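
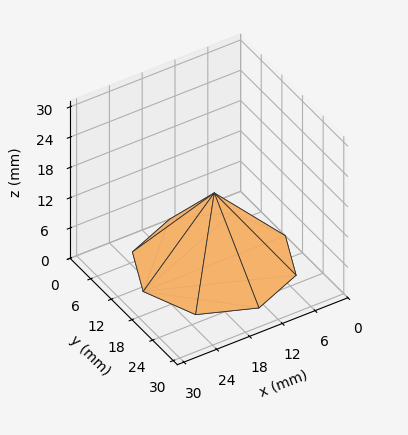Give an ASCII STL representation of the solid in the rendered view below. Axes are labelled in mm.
Reading the render: the shape is a regular 8-sided pyramid, base circumscribed radius ≈ 13 mm, apex at z ≈ 14 mm (dimensions read to the nearest mm from the axis ticks). For the STL, each face is triangulated and given an outward normal.

solid part
  facet normal 0.0000 0.0000 -1.0000
    outer loop
      vertex 13.00 26.00 0.00
      vertex 22.19 22.19 0.00
      vertex 26.00 13.00 0.00
    endloop
  endfacet
  facet normal 0.0000 0.0000 -1.0000
    outer loop
      vertex 3.81 22.19 0.00
      vertex 13.00 26.00 0.00
      vertex 26.00 13.00 0.00
    endloop
  endfacet
  facet normal 0.0000 0.0000 -1.0000
    outer loop
      vertex 0.00 13.00 0.00
      vertex 3.81 22.19 0.00
      vertex 26.00 13.00 0.00
    endloop
  endfacet
  facet normal 0.0000 0.0000 -1.0000
    outer loop
      vertex 3.81 3.81 0.00
      vertex 0.00 13.00 0.00
      vertex 26.00 13.00 0.00
    endloop
  endfacet
  facet normal 0.0000 0.0000 -1.0000
    outer loop
      vertex 13.00 0.00 0.00
      vertex 3.81 3.81 0.00
      vertex 26.00 13.00 0.00
    endloop
  endfacet
  facet normal 0.0000 0.0000 -1.0000
    outer loop
      vertex 22.19 3.81 0.00
      vertex 13.00 0.00 0.00
      vertex 26.00 13.00 0.00
    endloop
  endfacet
  facet normal 0.7012 0.2907 0.6511
    outer loop
      vertex 26.00 13.00 0.00
      vertex 22.19 22.19 0.00
      vertex 13.00 13.00 14.00
    endloop
  endfacet
  facet normal 0.2907 0.7012 0.6511
    outer loop
      vertex 22.19 22.19 0.00
      vertex 13.00 26.00 0.00
      vertex 13.00 13.00 14.00
    endloop
  endfacet
  facet normal -0.2907 0.7012 0.6511
    outer loop
      vertex 13.00 26.00 0.00
      vertex 3.81 22.19 0.00
      vertex 13.00 13.00 14.00
    endloop
  endfacet
  facet normal -0.7012 0.2907 0.6511
    outer loop
      vertex 3.81 22.19 0.00
      vertex 0.00 13.00 0.00
      vertex 13.00 13.00 14.00
    endloop
  endfacet
  facet normal -0.7012 -0.2907 0.6511
    outer loop
      vertex 0.00 13.00 0.00
      vertex 3.81 3.81 0.00
      vertex 13.00 13.00 14.00
    endloop
  endfacet
  facet normal -0.2907 -0.7012 0.6511
    outer loop
      vertex 3.81 3.81 0.00
      vertex 13.00 0.00 0.00
      vertex 13.00 13.00 14.00
    endloop
  endfacet
  facet normal 0.2907 -0.7012 0.6511
    outer loop
      vertex 13.00 0.00 0.00
      vertex 22.19 3.81 0.00
      vertex 13.00 13.00 14.00
    endloop
  endfacet
  facet normal 0.7012 -0.2907 0.6511
    outer loop
      vertex 22.19 3.81 0.00
      vertex 26.00 13.00 0.00
      vertex 13.00 13.00 14.00
    endloop
  endfacet
endsolid part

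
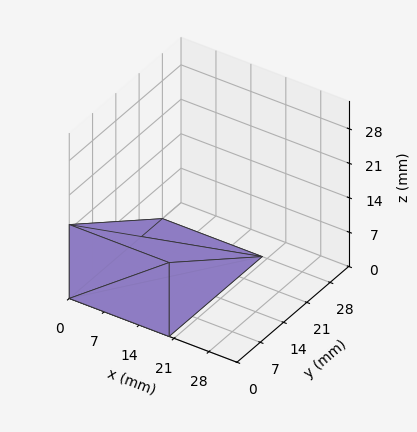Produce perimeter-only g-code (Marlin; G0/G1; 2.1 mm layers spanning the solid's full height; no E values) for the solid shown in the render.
Reading the render: the shape is a wedge (ramp): 20 × 28 mm base, rising to 15 mm along the y=0 edge and sloping linearly to z=0 at y=28 (dimensions read to the nearest mm from the axis ticks). For the g-code, the solid's height is divided into equal slices at the stated Δz and each level perimeter traced with G1 moves after a G0 lift.

; perimeter-only toolpath
G21 ; units = mm
G90 ; absolute positioning
G28 ; home
; layer 1
G0 Z2.1
G0 X0.0 Y0.0
G1 X20.0 Y0.0
G1 X20.0 Y24.0
G1 X0.0 Y24.0
G1 X0.0 Y0.0
; layer 2
G0 Z4.3
G0 X0.0 Y0.0
G1 X20.0 Y0.0
G1 X20.0 Y20.0
G1 X0.0 Y20.0
G1 X0.0 Y0.0
; layer 3
G0 Z6.4
G0 X0.0 Y0.0
G1 X20.0 Y0.0
G1 X20.0 Y16.0
G1 X0.0 Y16.0
G1 X0.0 Y0.0
; layer 4
G0 Z8.6
G0 X0.0 Y0.0
G1 X20.0 Y0.0
G1 X20.0 Y12.0
G1 X0.0 Y12.0
G1 X0.0 Y0.0
; layer 5
G0 Z10.7
G0 X0.0 Y0.0
G1 X20.0 Y0.0
G1 X20.0 Y8.0
G1 X0.0 Y8.0
G1 X0.0 Y0.0
; layer 6
G0 Z12.9
G0 X0.0 Y0.0
G1 X20.0 Y0.0
G1 X20.0 Y4.0
G1 X0.0 Y4.0
G1 X0.0 Y0.0
M2 ; end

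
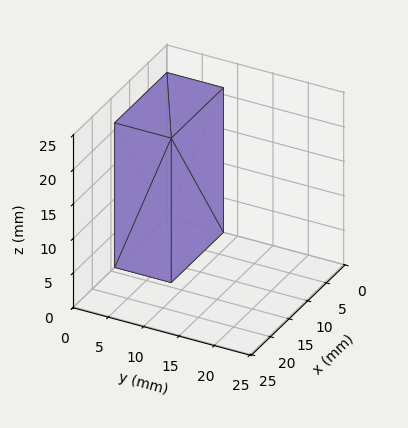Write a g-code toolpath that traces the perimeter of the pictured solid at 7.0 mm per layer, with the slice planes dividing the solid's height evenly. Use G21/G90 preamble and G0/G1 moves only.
Reading the render: the shape is a rectangular box, roughly 14 × 8 mm footprint and 21 mm tall (dimensions read to the nearest mm from the axis ticks). For the g-code, the solid's height is divided into equal slices at the stated Δz and each level perimeter traced with G1 moves after a G0 lift.

; perimeter-only toolpath
G21 ; units = mm
G90 ; absolute positioning
G28 ; home
; layer 1
G0 Z7.0
G0 X0.0 Y0.0
G1 X14.0 Y0.0
G1 X14.0 Y8.0
G1 X0.0 Y8.0
G1 X0.0 Y0.0
; layer 2
G0 Z14.0
G0 X0.0 Y0.0
G1 X14.0 Y0.0
G1 X14.0 Y8.0
G1 X0.0 Y8.0
G1 X0.0 Y0.0
; layer 3
G0 Z21.0
G0 X0.0 Y0.0
G1 X14.0 Y0.0
G1 X14.0 Y8.0
G1 X0.0 Y8.0
G1 X0.0 Y0.0
M2 ; end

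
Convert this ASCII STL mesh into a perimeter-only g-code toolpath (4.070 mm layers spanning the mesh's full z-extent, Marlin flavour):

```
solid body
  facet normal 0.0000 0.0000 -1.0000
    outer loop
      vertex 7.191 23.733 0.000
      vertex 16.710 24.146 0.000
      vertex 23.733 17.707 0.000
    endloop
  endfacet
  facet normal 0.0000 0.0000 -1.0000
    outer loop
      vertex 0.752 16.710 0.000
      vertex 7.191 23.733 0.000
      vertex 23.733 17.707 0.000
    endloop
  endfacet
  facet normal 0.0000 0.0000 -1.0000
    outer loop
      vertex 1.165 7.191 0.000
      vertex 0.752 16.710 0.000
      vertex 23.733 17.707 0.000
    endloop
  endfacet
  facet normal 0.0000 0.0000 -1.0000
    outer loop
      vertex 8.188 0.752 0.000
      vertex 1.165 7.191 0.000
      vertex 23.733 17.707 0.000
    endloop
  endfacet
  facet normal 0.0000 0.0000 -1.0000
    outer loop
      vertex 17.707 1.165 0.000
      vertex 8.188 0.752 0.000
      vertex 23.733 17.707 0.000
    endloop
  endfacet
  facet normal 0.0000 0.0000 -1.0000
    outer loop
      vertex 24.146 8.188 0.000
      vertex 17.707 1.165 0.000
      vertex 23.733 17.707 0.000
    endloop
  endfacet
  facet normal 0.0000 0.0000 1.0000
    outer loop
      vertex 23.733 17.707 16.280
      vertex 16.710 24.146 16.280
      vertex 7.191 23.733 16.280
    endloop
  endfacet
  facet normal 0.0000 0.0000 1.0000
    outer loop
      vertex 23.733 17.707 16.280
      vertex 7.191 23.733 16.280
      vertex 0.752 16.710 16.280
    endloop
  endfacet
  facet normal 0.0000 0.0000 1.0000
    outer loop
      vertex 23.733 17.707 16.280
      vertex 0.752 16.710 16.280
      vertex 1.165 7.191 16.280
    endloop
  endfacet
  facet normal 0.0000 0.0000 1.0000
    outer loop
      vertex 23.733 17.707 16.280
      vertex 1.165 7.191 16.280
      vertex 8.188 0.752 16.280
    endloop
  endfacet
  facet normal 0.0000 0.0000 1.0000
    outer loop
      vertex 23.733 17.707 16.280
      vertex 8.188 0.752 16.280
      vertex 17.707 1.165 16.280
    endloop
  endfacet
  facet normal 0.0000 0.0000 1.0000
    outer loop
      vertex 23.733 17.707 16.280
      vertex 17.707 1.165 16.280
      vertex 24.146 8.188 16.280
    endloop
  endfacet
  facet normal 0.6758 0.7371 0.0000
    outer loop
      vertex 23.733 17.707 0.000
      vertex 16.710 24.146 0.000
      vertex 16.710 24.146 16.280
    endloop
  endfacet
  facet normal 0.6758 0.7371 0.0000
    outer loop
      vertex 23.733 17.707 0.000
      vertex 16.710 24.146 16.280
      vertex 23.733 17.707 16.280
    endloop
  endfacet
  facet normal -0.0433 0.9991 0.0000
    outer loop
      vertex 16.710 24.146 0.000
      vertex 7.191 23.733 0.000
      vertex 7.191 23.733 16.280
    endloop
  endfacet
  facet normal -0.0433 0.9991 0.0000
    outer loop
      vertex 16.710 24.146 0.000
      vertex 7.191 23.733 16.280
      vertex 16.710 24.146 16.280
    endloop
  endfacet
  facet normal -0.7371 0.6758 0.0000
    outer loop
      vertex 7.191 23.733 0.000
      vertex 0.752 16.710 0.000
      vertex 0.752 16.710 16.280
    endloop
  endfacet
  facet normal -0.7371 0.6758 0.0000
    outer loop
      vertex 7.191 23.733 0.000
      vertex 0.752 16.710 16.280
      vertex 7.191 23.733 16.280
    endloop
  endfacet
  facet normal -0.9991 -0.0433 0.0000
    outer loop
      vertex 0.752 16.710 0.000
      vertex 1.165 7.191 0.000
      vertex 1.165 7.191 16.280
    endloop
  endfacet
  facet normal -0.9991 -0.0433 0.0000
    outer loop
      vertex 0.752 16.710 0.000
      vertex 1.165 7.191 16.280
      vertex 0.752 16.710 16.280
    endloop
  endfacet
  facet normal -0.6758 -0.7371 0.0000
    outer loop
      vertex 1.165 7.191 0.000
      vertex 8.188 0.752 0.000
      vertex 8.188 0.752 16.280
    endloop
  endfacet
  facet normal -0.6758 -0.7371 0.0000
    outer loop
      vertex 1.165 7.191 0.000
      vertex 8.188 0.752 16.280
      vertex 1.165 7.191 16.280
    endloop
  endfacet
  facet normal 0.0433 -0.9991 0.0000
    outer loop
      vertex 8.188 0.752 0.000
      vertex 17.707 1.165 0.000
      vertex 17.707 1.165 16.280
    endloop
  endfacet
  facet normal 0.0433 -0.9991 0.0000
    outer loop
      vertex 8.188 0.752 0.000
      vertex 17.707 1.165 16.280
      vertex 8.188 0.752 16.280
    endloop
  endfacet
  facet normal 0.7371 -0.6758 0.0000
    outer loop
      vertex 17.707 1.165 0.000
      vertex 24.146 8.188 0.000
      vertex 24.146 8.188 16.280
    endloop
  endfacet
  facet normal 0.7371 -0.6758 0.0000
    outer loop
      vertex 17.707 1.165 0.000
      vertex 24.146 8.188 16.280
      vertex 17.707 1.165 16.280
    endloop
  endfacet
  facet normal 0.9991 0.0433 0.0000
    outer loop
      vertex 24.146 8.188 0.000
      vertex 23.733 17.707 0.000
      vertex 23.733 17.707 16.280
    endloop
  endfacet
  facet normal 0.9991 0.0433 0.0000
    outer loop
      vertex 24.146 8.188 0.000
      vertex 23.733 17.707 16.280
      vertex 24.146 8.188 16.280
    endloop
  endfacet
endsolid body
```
; perimeter-only toolpath
G21 ; units = mm
G90 ; absolute positioning
G28 ; home
; layer 1
G0 Z4.070
G0 X23.733 Y17.707
G1 X16.710 Y24.146
G1 X7.191 Y23.733
G1 X0.752 Y16.710
G1 X1.165 Y7.191
G1 X8.188 Y0.752
G1 X17.707 Y1.165
G1 X24.146 Y8.188
G1 X23.733 Y17.707
; layer 2
G0 Z8.140
G0 X23.733 Y17.707
G1 X16.710 Y24.146
G1 X7.191 Y23.733
G1 X0.752 Y16.710
G1 X1.165 Y7.191
G1 X8.188 Y0.752
G1 X17.707 Y1.165
G1 X24.146 Y8.188
G1 X23.733 Y17.707
; layer 3
G0 Z12.210
G0 X23.733 Y17.707
G1 X16.710 Y24.146
G1 X7.191 Y23.733
G1 X0.752 Y16.710
G1 X1.165 Y7.191
G1 X8.188 Y0.752
G1 X17.707 Y1.165
G1 X24.146 Y8.188
G1 X23.733 Y17.707
; layer 4
G0 Z16.280
G0 X23.733 Y17.707
G1 X16.710 Y24.146
G1 X7.191 Y23.733
G1 X0.752 Y16.710
G1 X1.165 Y7.191
G1 X8.188 Y0.752
G1 X17.707 Y1.165
G1 X24.146 Y8.188
G1 X23.733 Y17.707
M2 ; end

The solid is a regular 8-sided prism (a cylinder approximated with 8 flat sides), circumscribed radius ≈ 12.4 mm, height ≈ 16.3 mm. Slicing at Δz = 4.070 mm — 4 equal slices spanning the solid's height, so layer i sits at z = i·h/4 — gives 4 non-empty perimeters. Each is a 8-segment closed polygon; G0 lifts to the layer z and rapids to the start vertex, then G1 traces the edges.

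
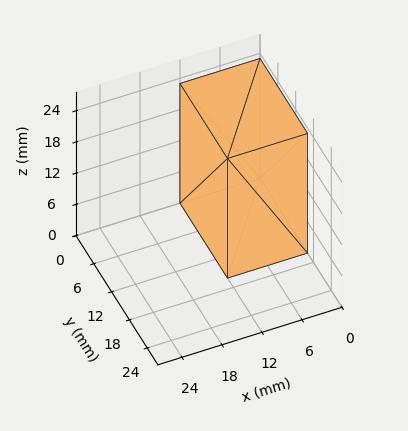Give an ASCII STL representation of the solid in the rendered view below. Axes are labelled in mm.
Reading the render: the shape is a rectangular box, roughly 12 × 16 mm footprint and 23 mm tall (dimensions read to the nearest mm from the axis ticks). For the STL, each face is triangulated and given an outward normal.

solid part
  facet normal 0.0000 0.0000 -1.0000
    outer loop
      vertex 12.000 16.000 0.000
      vertex 12.000 0.000 0.000
      vertex 0.000 0.000 0.000
    endloop
  endfacet
  facet normal 0.0000 0.0000 -1.0000
    outer loop
      vertex 0.000 16.000 0.000
      vertex 12.000 16.000 0.000
      vertex 0.000 0.000 0.000
    endloop
  endfacet
  facet normal 0.0000 0.0000 1.0000
    outer loop
      vertex 0.000 0.000 23.000
      vertex 12.000 0.000 23.000
      vertex 12.000 16.000 23.000
    endloop
  endfacet
  facet normal 0.0000 0.0000 1.0000
    outer loop
      vertex 0.000 0.000 23.000
      vertex 12.000 16.000 23.000
      vertex 0.000 16.000 23.000
    endloop
  endfacet
  facet normal 0.0000 -1.0000 0.0000
    outer loop
      vertex 0.000 0.000 0.000
      vertex 12.000 0.000 0.000
      vertex 12.000 0.000 23.000
    endloop
  endfacet
  facet normal 0.0000 -1.0000 0.0000
    outer loop
      vertex 0.000 0.000 0.000
      vertex 12.000 0.000 23.000
      vertex 0.000 0.000 23.000
    endloop
  endfacet
  facet normal 0.0000 1.0000 0.0000
    outer loop
      vertex 12.000 16.000 23.000
      vertex 12.000 16.000 0.000
      vertex 0.000 16.000 0.000
    endloop
  endfacet
  facet normal 0.0000 1.0000 0.0000
    outer loop
      vertex 0.000 16.000 23.000
      vertex 12.000 16.000 23.000
      vertex 0.000 16.000 0.000
    endloop
  endfacet
  facet normal -1.0000 0.0000 0.0000
    outer loop
      vertex 0.000 16.000 23.000
      vertex 0.000 16.000 0.000
      vertex 0.000 0.000 0.000
    endloop
  endfacet
  facet normal -1.0000 0.0000 0.0000
    outer loop
      vertex 0.000 0.000 23.000
      vertex 0.000 16.000 23.000
      vertex 0.000 0.000 0.000
    endloop
  endfacet
  facet normal 1.0000 0.0000 0.0000
    outer loop
      vertex 12.000 0.000 0.000
      vertex 12.000 16.000 0.000
      vertex 12.000 16.000 23.000
    endloop
  endfacet
  facet normal 1.0000 0.0000 0.0000
    outer loop
      vertex 12.000 0.000 0.000
      vertex 12.000 16.000 23.000
      vertex 12.000 0.000 23.000
    endloop
  endfacet
endsolid part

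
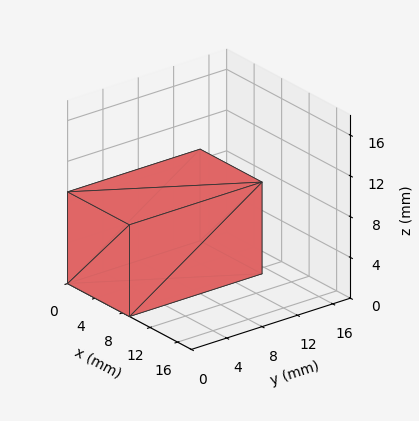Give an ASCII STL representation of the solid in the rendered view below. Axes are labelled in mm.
Reading the render: the shape is a rectangular box, roughly 9 × 15 mm footprint and 9 mm tall (dimensions read to the nearest mm from the axis ticks). For the STL, each face is triangulated and given an outward normal.

solid part
  facet normal 0.0000 0.0000 -1.0000
    outer loop
      vertex 9.00 15.00 0.00
      vertex 9.00 0.00 0.00
      vertex 0.00 0.00 0.00
    endloop
  endfacet
  facet normal 0.0000 0.0000 -1.0000
    outer loop
      vertex 0.00 15.00 0.00
      vertex 9.00 15.00 0.00
      vertex 0.00 0.00 0.00
    endloop
  endfacet
  facet normal 0.0000 0.0000 1.0000
    outer loop
      vertex 0.00 0.00 9.00
      vertex 9.00 0.00 9.00
      vertex 9.00 15.00 9.00
    endloop
  endfacet
  facet normal 0.0000 0.0000 1.0000
    outer loop
      vertex 0.00 0.00 9.00
      vertex 9.00 15.00 9.00
      vertex 0.00 15.00 9.00
    endloop
  endfacet
  facet normal 0.0000 -1.0000 0.0000
    outer loop
      vertex 0.00 0.00 0.00
      vertex 9.00 0.00 0.00
      vertex 9.00 0.00 9.00
    endloop
  endfacet
  facet normal 0.0000 -1.0000 0.0000
    outer loop
      vertex 0.00 0.00 0.00
      vertex 9.00 0.00 9.00
      vertex 0.00 0.00 9.00
    endloop
  endfacet
  facet normal 0.0000 1.0000 0.0000
    outer loop
      vertex 9.00 15.00 9.00
      vertex 9.00 15.00 0.00
      vertex 0.00 15.00 0.00
    endloop
  endfacet
  facet normal 0.0000 1.0000 0.0000
    outer loop
      vertex 0.00 15.00 9.00
      vertex 9.00 15.00 9.00
      vertex 0.00 15.00 0.00
    endloop
  endfacet
  facet normal -1.0000 0.0000 0.0000
    outer loop
      vertex 0.00 15.00 9.00
      vertex 0.00 15.00 0.00
      vertex 0.00 0.00 0.00
    endloop
  endfacet
  facet normal -1.0000 0.0000 0.0000
    outer loop
      vertex 0.00 0.00 9.00
      vertex 0.00 15.00 9.00
      vertex 0.00 0.00 0.00
    endloop
  endfacet
  facet normal 1.0000 0.0000 0.0000
    outer loop
      vertex 9.00 0.00 0.00
      vertex 9.00 15.00 0.00
      vertex 9.00 15.00 9.00
    endloop
  endfacet
  facet normal 1.0000 0.0000 0.0000
    outer loop
      vertex 9.00 0.00 0.00
      vertex 9.00 15.00 9.00
      vertex 9.00 0.00 9.00
    endloop
  endfacet
endsolid part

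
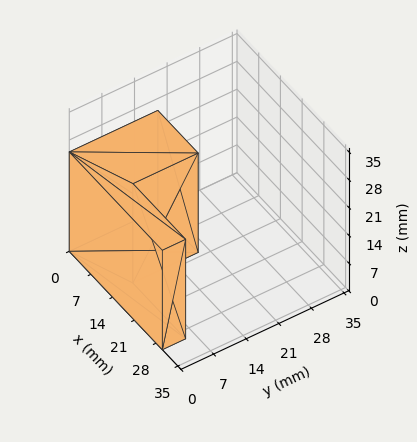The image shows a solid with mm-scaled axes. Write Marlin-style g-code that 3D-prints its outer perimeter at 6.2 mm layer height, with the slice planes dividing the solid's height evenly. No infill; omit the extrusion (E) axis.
Reading the render: the shape is an L-shaped prism: outer 30 × 19 mm, arm thicknesses ≈ 5 mm (horizontal) and 13 mm (vertical), extruded 25 mm in z (dimensions read to the nearest mm from the axis ticks). For the g-code, the solid's height is divided into equal slices at the stated Δz and each level perimeter traced with G1 moves after a G0 lift.

; perimeter-only toolpath
G21 ; units = mm
G90 ; absolute positioning
G28 ; home
; layer 1
G0 Z6.2
G0 X0.0 Y0.0
G1 X30.0 Y0.0
G1 X30.0 Y5.0
G1 X13.0 Y5.0
G1 X13.0 Y19.0
G1 X0.0 Y19.0
G1 X0.0 Y0.0
; layer 2
G0 Z12.5
G0 X0.0 Y0.0
G1 X30.0 Y0.0
G1 X30.0 Y5.0
G1 X13.0 Y5.0
G1 X13.0 Y19.0
G1 X0.0 Y19.0
G1 X0.0 Y0.0
; layer 3
G0 Z18.8
G0 X0.0 Y0.0
G1 X30.0 Y0.0
G1 X30.0 Y5.0
G1 X13.0 Y5.0
G1 X13.0 Y19.0
G1 X0.0 Y19.0
G1 X0.0 Y0.0
; layer 4
G0 Z25.0
G0 X0.0 Y0.0
G1 X30.0 Y0.0
G1 X30.0 Y5.0
G1 X13.0 Y5.0
G1 X13.0 Y19.0
G1 X0.0 Y19.0
G1 X0.0 Y0.0
M2 ; end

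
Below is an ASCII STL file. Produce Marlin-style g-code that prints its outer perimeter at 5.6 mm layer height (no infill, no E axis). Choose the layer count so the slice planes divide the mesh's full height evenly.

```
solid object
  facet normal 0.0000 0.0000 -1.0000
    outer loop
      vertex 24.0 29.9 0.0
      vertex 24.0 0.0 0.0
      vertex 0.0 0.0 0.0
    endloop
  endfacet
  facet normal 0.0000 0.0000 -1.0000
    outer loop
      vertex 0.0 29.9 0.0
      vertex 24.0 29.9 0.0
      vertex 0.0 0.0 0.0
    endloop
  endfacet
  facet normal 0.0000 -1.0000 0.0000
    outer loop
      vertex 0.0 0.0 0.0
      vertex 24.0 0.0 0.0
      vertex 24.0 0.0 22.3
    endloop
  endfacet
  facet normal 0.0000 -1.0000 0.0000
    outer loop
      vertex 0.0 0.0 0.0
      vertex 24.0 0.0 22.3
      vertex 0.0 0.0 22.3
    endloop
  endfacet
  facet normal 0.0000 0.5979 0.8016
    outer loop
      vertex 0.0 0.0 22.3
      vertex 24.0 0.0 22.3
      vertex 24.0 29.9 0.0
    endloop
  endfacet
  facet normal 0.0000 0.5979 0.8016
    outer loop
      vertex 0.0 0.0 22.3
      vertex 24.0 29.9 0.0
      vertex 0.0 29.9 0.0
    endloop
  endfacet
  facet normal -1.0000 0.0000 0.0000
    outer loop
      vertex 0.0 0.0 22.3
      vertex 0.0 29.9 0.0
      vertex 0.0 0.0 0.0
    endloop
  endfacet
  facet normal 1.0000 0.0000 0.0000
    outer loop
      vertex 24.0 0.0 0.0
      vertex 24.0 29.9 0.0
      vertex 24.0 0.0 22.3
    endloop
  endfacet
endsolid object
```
; perimeter-only toolpath
G21 ; units = mm
G90 ; absolute positioning
G28 ; home
; layer 1
G0 Z5.6
G0 X0.0 Y0.0
G1 X24.0 Y0.0
G1 X24.0 Y22.4
G1 X0.0 Y22.4
G1 X0.0 Y0.0
; layer 2
G0 Z11.2
G0 X0.0 Y0.0
G1 X24.0 Y0.0
G1 X24.0 Y14.9
G1 X0.0 Y14.9
G1 X0.0 Y0.0
; layer 3
G0 Z16.7
G0 X0.0 Y0.0
G1 X24.0 Y0.0
G1 X24.0 Y7.5
G1 X0.0 Y7.5
G1 X0.0 Y0.0
M2 ; end

The solid is a wedge (ramp): 24 × 29.9 mm base, rising to 22.3 mm along the y=0 edge and sloping linearly to z=0 at y=29.9. Slicing at Δz = 5.6 mm — 4 equal slices spanning the solid's height, so layer i sits at z = i·h/4 — gives 3 non-empty perimeters. Each is a 4-segment closed polygon; G0 lifts to the layer z and rapids to the start vertex, then G1 traces the edges. The cross-section shrinks linearly with z (the slice at the apex is degenerate and omitted).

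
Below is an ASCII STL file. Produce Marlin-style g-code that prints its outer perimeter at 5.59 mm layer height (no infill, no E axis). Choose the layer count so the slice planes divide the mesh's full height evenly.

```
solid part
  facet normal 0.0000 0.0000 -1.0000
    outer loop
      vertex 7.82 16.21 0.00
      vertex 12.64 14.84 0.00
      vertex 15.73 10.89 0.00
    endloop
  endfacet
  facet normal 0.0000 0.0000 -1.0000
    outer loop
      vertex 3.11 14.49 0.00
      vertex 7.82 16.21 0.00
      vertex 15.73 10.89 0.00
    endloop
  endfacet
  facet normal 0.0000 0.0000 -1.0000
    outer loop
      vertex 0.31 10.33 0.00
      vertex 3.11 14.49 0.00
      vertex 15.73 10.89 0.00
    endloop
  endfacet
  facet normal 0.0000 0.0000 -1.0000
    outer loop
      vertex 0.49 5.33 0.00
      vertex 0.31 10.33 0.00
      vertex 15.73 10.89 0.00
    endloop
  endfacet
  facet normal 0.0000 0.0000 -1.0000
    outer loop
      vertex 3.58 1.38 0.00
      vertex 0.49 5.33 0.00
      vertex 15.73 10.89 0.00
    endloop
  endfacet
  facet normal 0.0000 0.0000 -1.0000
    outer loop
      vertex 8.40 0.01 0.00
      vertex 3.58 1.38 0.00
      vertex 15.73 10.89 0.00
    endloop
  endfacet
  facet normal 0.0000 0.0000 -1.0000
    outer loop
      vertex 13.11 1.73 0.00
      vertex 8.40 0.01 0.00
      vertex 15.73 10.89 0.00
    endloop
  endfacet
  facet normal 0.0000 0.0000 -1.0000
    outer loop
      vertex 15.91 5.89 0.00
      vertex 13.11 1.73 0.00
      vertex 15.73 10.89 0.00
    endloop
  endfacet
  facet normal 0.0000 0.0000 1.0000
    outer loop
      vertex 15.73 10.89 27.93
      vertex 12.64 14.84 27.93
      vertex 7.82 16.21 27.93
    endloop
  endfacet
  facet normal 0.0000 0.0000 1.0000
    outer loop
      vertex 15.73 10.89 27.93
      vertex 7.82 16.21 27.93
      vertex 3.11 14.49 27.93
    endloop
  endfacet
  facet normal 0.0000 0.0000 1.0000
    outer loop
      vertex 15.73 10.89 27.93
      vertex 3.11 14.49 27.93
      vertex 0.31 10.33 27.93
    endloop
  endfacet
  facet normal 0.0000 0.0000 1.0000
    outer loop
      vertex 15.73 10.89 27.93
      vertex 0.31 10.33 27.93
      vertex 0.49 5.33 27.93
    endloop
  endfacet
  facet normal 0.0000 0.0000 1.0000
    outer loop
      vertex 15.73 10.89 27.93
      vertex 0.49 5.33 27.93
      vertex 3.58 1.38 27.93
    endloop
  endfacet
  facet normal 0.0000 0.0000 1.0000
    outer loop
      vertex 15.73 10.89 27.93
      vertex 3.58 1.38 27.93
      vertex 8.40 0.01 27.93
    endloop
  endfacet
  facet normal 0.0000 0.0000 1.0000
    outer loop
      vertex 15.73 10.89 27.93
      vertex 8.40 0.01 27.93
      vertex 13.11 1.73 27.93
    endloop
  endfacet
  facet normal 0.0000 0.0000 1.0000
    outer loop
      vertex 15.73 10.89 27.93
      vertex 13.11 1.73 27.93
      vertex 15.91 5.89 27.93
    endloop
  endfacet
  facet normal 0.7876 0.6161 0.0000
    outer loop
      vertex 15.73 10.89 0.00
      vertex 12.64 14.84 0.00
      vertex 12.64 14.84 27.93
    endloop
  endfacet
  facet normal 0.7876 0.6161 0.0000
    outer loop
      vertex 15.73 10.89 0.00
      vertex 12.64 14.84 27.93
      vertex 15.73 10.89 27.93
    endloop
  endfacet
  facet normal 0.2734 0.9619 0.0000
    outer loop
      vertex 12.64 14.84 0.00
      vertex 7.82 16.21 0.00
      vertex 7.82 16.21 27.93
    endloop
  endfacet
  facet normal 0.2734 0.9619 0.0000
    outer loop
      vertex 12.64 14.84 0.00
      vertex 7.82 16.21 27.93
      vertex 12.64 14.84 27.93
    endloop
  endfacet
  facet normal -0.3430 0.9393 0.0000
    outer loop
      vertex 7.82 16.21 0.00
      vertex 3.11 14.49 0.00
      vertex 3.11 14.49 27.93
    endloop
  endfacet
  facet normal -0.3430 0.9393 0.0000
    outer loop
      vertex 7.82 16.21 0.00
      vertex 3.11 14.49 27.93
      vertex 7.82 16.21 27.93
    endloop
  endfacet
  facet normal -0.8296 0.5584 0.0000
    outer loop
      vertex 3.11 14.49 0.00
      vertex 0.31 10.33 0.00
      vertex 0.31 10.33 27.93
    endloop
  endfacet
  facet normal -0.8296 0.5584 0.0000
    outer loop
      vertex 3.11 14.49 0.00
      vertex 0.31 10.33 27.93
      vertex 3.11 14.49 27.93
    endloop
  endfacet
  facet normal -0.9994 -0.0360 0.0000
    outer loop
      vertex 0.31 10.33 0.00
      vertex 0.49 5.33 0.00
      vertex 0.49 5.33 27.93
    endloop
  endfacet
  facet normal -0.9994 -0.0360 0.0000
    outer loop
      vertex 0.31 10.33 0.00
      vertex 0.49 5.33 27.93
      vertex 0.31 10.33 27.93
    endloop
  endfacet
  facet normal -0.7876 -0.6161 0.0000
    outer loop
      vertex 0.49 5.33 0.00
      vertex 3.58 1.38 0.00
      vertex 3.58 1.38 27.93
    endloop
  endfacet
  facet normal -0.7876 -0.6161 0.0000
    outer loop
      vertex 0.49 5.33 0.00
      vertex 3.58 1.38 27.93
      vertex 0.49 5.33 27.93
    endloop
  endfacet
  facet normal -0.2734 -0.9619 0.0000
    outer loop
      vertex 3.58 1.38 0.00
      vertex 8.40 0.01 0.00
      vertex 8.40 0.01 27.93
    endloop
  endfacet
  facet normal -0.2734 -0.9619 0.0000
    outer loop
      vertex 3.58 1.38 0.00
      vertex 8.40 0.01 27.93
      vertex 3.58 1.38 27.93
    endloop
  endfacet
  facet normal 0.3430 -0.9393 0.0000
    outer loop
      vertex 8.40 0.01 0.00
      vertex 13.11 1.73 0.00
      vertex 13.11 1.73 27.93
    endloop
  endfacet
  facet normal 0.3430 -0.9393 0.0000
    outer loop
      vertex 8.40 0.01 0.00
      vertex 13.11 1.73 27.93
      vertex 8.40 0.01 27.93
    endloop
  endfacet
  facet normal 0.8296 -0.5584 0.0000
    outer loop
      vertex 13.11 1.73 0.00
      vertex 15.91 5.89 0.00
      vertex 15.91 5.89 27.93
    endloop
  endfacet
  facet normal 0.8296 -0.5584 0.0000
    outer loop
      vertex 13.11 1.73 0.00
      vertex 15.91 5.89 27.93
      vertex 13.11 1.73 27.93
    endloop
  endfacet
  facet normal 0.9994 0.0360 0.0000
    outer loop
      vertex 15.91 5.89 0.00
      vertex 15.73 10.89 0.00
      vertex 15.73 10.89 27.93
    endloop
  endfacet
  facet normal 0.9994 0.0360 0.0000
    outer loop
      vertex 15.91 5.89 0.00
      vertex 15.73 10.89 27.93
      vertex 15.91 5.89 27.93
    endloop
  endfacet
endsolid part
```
; perimeter-only toolpath
G21 ; units = mm
G90 ; absolute positioning
G28 ; home
; layer 1
G0 Z5.59
G0 X15.73 Y10.89
G1 X12.64 Y14.84
G1 X7.82 Y16.21
G1 X3.11 Y14.49
G1 X0.31 Y10.33
G1 X0.49 Y5.33
G1 X3.58 Y1.38
G1 X8.40 Y0.01
G1 X13.11 Y1.73
G1 X15.91 Y5.89
G1 X15.73 Y10.89
; layer 2
G0 Z11.17
G0 X15.73 Y10.89
G1 X12.64 Y14.84
G1 X7.82 Y16.21
G1 X3.11 Y14.49
G1 X0.31 Y10.33
G1 X0.49 Y5.33
G1 X3.58 Y1.38
G1 X8.40 Y0.01
G1 X13.11 Y1.73
G1 X15.91 Y5.89
G1 X15.73 Y10.89
; layer 3
G0 Z16.76
G0 X15.73 Y10.89
G1 X12.64 Y14.84
G1 X7.82 Y16.21
G1 X3.11 Y14.49
G1 X0.31 Y10.33
G1 X0.49 Y5.33
G1 X3.58 Y1.38
G1 X8.40 Y0.01
G1 X13.11 Y1.73
G1 X15.91 Y5.89
G1 X15.73 Y10.89
; layer 4
G0 Z22.34
G0 X15.73 Y10.89
G1 X12.64 Y14.84
G1 X7.82 Y16.21
G1 X3.11 Y14.49
G1 X0.31 Y10.33
G1 X0.49 Y5.33
G1 X3.58 Y1.38
G1 X8.40 Y0.01
G1 X13.11 Y1.73
G1 X15.91 Y5.89
G1 X15.73 Y10.89
; layer 5
G0 Z27.93
G0 X15.73 Y10.89
G1 X12.64 Y14.84
G1 X7.82 Y16.21
G1 X3.11 Y14.49
G1 X0.31 Y10.33
G1 X0.49 Y5.33
G1 X3.58 Y1.38
G1 X8.40 Y0.01
G1 X13.11 Y1.73
G1 X15.91 Y5.89
G1 X15.73 Y10.89
M2 ; end

The solid is a regular 10-sided prism (a cylinder approximated with 10 flat sides), circumscribed radius ≈ 8.11 mm, height ≈ 27.9 mm. Slicing at Δz = 5.59 mm — 5 equal slices spanning the solid's height, so layer i sits at z = i·h/5 — gives 5 non-empty perimeters. Each is a 10-segment closed polygon; G0 lifts to the layer z and rapids to the start vertex, then G1 traces the edges.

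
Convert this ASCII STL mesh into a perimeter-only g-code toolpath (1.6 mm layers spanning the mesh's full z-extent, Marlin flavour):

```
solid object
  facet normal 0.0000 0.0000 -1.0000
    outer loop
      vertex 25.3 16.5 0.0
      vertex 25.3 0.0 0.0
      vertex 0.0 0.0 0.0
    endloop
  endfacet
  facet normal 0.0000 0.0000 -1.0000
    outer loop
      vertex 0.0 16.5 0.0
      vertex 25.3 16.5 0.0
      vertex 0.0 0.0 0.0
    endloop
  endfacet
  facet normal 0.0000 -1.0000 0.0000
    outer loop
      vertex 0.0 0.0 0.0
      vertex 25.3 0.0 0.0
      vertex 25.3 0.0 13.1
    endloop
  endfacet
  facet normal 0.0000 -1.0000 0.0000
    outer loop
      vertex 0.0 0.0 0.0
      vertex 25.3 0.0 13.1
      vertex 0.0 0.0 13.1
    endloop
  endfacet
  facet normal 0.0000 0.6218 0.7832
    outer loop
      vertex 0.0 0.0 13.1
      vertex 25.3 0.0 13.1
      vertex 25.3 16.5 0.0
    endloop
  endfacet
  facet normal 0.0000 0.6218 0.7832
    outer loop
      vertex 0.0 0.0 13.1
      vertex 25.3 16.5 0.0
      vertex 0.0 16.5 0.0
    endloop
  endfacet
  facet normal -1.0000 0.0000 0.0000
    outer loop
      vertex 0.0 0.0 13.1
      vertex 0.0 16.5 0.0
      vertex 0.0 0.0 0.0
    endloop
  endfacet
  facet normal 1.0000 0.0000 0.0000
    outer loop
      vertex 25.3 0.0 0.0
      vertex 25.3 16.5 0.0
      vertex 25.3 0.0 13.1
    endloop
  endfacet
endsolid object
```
; perimeter-only toolpath
G21 ; units = mm
G90 ; absolute positioning
G28 ; home
; layer 1
G0 Z1.6
G0 X0.0 Y0.0
G1 X25.3 Y0.0
G1 X25.3 Y14.4
G1 X0.0 Y14.4
G1 X0.0 Y0.0
; layer 2
G0 Z3.3
G0 X0.0 Y0.0
G1 X25.3 Y0.0
G1 X25.3 Y12.4
G1 X0.0 Y12.4
G1 X0.0 Y0.0
; layer 3
G0 Z4.9
G0 X0.0 Y0.0
G1 X25.3 Y0.0
G1 X25.3 Y10.3
G1 X0.0 Y10.3
G1 X0.0 Y0.0
; layer 4
G0 Z6.5
G0 X0.0 Y0.0
G1 X25.3 Y0.0
G1 X25.3 Y8.2
G1 X0.0 Y8.2
G1 X0.0 Y0.0
; layer 5
G0 Z8.2
G0 X0.0 Y0.0
G1 X25.3 Y0.0
G1 X25.3 Y6.2
G1 X0.0 Y6.2
G1 X0.0 Y0.0
; layer 6
G0 Z9.8
G0 X0.0 Y0.0
G1 X25.3 Y0.0
G1 X25.3 Y4.1
G1 X0.0 Y4.1
G1 X0.0 Y0.0
; layer 7
G0 Z11.5
G0 X0.0 Y0.0
G1 X25.3 Y0.0
G1 X25.3 Y2.1
G1 X0.0 Y2.1
G1 X0.0 Y0.0
M2 ; end

The solid is a wedge (ramp): 25.3 × 16.5 mm base, rising to 13.1 mm along the y=0 edge and sloping linearly to z=0 at y=16.5. Slicing at Δz = 1.6 mm — 8 equal slices spanning the solid's height, so layer i sits at z = i·h/8 — gives 7 non-empty perimeters. Each is a 4-segment closed polygon; G0 lifts to the layer z and rapids to the start vertex, then G1 traces the edges. The cross-section shrinks linearly with z (the slice at the apex is degenerate and omitted).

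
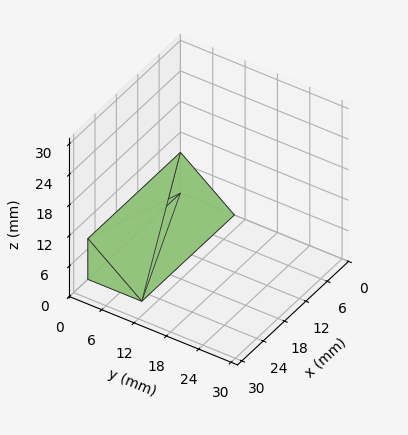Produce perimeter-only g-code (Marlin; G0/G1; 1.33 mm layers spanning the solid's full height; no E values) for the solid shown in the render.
Reading the render: the shape is a wedge (ramp): 26 × 10 mm base, rising to 8 mm along the y=0 edge and sloping linearly to z=0 at y=10 (dimensions read to the nearest mm from the axis ticks). For the g-code, the solid's height is divided into equal slices at the stated Δz and each level perimeter traced with G1 moves after a G0 lift.

; perimeter-only toolpath
G21 ; units = mm
G90 ; absolute positioning
G28 ; home
; layer 1
G0 Z1.33
G0 X0.00 Y0.00
G1 X26.00 Y0.00
G1 X26.00 Y8.33
G1 X0.00 Y8.33
G1 X0.00 Y0.00
; layer 2
G0 Z2.67
G0 X0.00 Y0.00
G1 X26.00 Y0.00
G1 X26.00 Y6.67
G1 X0.00 Y6.67
G1 X0.00 Y0.00
; layer 3
G0 Z4.00
G0 X0.00 Y0.00
G1 X26.00 Y0.00
G1 X26.00 Y5.00
G1 X0.00 Y5.00
G1 X0.00 Y0.00
; layer 4
G0 Z5.33
G0 X0.00 Y0.00
G1 X26.00 Y0.00
G1 X26.00 Y3.33
G1 X0.00 Y3.33
G1 X0.00 Y0.00
; layer 5
G0 Z6.67
G0 X0.00 Y0.00
G1 X26.00 Y0.00
G1 X26.00 Y1.67
G1 X0.00 Y1.67
G1 X0.00 Y0.00
M2 ; end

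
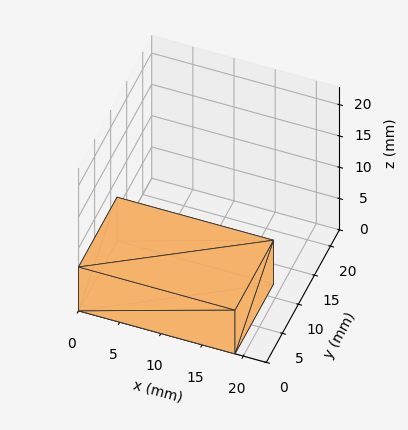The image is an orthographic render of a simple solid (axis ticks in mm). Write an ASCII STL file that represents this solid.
Reading the render: the shape is a rectangular box, roughly 19 × 12 mm footprint and 7 mm tall (dimensions read to the nearest mm from the axis ticks). For the STL, each face is triangulated and given an outward normal.

solid part
  facet normal 0.0000 0.0000 -1.0000
    outer loop
      vertex 19.000 12.000 0.000
      vertex 19.000 0.000 0.000
      vertex 0.000 0.000 0.000
    endloop
  endfacet
  facet normal 0.0000 0.0000 -1.0000
    outer loop
      vertex 0.000 12.000 0.000
      vertex 19.000 12.000 0.000
      vertex 0.000 0.000 0.000
    endloop
  endfacet
  facet normal 0.0000 0.0000 1.0000
    outer loop
      vertex 0.000 0.000 7.000
      vertex 19.000 0.000 7.000
      vertex 19.000 12.000 7.000
    endloop
  endfacet
  facet normal 0.0000 0.0000 1.0000
    outer loop
      vertex 0.000 0.000 7.000
      vertex 19.000 12.000 7.000
      vertex 0.000 12.000 7.000
    endloop
  endfacet
  facet normal 0.0000 -1.0000 0.0000
    outer loop
      vertex 0.000 0.000 0.000
      vertex 19.000 0.000 0.000
      vertex 19.000 0.000 7.000
    endloop
  endfacet
  facet normal 0.0000 -1.0000 0.0000
    outer loop
      vertex 0.000 0.000 0.000
      vertex 19.000 0.000 7.000
      vertex 0.000 0.000 7.000
    endloop
  endfacet
  facet normal 0.0000 1.0000 0.0000
    outer loop
      vertex 19.000 12.000 7.000
      vertex 19.000 12.000 0.000
      vertex 0.000 12.000 0.000
    endloop
  endfacet
  facet normal 0.0000 1.0000 0.0000
    outer loop
      vertex 0.000 12.000 7.000
      vertex 19.000 12.000 7.000
      vertex 0.000 12.000 0.000
    endloop
  endfacet
  facet normal -1.0000 0.0000 0.0000
    outer loop
      vertex 0.000 12.000 7.000
      vertex 0.000 12.000 0.000
      vertex 0.000 0.000 0.000
    endloop
  endfacet
  facet normal -1.0000 0.0000 0.0000
    outer loop
      vertex 0.000 0.000 7.000
      vertex 0.000 12.000 7.000
      vertex 0.000 0.000 0.000
    endloop
  endfacet
  facet normal 1.0000 0.0000 0.0000
    outer loop
      vertex 19.000 0.000 0.000
      vertex 19.000 12.000 0.000
      vertex 19.000 12.000 7.000
    endloop
  endfacet
  facet normal 1.0000 0.0000 0.0000
    outer loop
      vertex 19.000 0.000 0.000
      vertex 19.000 12.000 7.000
      vertex 19.000 0.000 7.000
    endloop
  endfacet
endsolid part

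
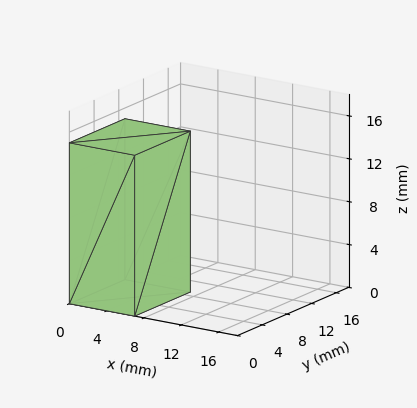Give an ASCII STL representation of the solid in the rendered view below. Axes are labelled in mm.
Reading the render: the shape is a rectangular box, roughly 7 × 9 mm footprint and 15 mm tall (dimensions read to the nearest mm from the axis ticks). For the STL, each face is triangulated and given an outward normal.

solid part
  facet normal 0.0000 0.0000 -1.0000
    outer loop
      vertex 7.000 9.000 0.000
      vertex 7.000 0.000 0.000
      vertex 0.000 0.000 0.000
    endloop
  endfacet
  facet normal 0.0000 0.0000 -1.0000
    outer loop
      vertex 0.000 9.000 0.000
      vertex 7.000 9.000 0.000
      vertex 0.000 0.000 0.000
    endloop
  endfacet
  facet normal 0.0000 0.0000 1.0000
    outer loop
      vertex 0.000 0.000 15.000
      vertex 7.000 0.000 15.000
      vertex 7.000 9.000 15.000
    endloop
  endfacet
  facet normal 0.0000 0.0000 1.0000
    outer loop
      vertex 0.000 0.000 15.000
      vertex 7.000 9.000 15.000
      vertex 0.000 9.000 15.000
    endloop
  endfacet
  facet normal 0.0000 -1.0000 0.0000
    outer loop
      vertex 0.000 0.000 0.000
      vertex 7.000 0.000 0.000
      vertex 7.000 0.000 15.000
    endloop
  endfacet
  facet normal 0.0000 -1.0000 0.0000
    outer loop
      vertex 0.000 0.000 0.000
      vertex 7.000 0.000 15.000
      vertex 0.000 0.000 15.000
    endloop
  endfacet
  facet normal 0.0000 1.0000 0.0000
    outer loop
      vertex 7.000 9.000 15.000
      vertex 7.000 9.000 0.000
      vertex 0.000 9.000 0.000
    endloop
  endfacet
  facet normal 0.0000 1.0000 0.0000
    outer loop
      vertex 0.000 9.000 15.000
      vertex 7.000 9.000 15.000
      vertex 0.000 9.000 0.000
    endloop
  endfacet
  facet normal -1.0000 0.0000 0.0000
    outer loop
      vertex 0.000 9.000 15.000
      vertex 0.000 9.000 0.000
      vertex 0.000 0.000 0.000
    endloop
  endfacet
  facet normal -1.0000 0.0000 0.0000
    outer loop
      vertex 0.000 0.000 15.000
      vertex 0.000 9.000 15.000
      vertex 0.000 0.000 0.000
    endloop
  endfacet
  facet normal 1.0000 0.0000 0.0000
    outer loop
      vertex 7.000 0.000 0.000
      vertex 7.000 9.000 0.000
      vertex 7.000 9.000 15.000
    endloop
  endfacet
  facet normal 1.0000 0.0000 0.0000
    outer loop
      vertex 7.000 0.000 0.000
      vertex 7.000 9.000 15.000
      vertex 7.000 0.000 15.000
    endloop
  endfacet
endsolid part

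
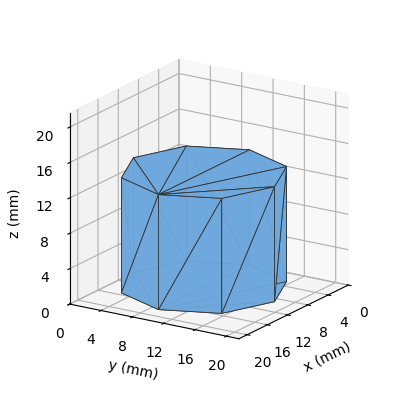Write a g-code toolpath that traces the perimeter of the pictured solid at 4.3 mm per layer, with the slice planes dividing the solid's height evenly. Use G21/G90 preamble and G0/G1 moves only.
Reading the render: the shape is a regular 8-sided prism (a cylinder approximated with 8 flat sides), circumscribed radius ≈ 9 mm, height ≈ 13 mm (dimensions read to the nearest mm from the axis ticks). For the g-code, the solid's height is divided into equal slices at the stated Δz and each level perimeter traced with G1 moves after a G0 lift.

; perimeter-only toolpath
G21 ; units = mm
G90 ; absolute positioning
G28 ; home
; layer 1
G0 Z4.3
G0 X18.0 Y9.0
G1 X15.4 Y15.4
G1 X9.0 Y18.0
G1 X2.6 Y15.4
G1 X0.0 Y9.0
G1 X2.6 Y2.6
G1 X9.0 Y0.0
G1 X15.4 Y2.6
G1 X18.0 Y9.0
; layer 2
G0 Z8.7
G0 X18.0 Y9.0
G1 X15.4 Y15.4
G1 X9.0 Y18.0
G1 X2.6 Y15.4
G1 X0.0 Y9.0
G1 X2.6 Y2.6
G1 X9.0 Y0.0
G1 X15.4 Y2.6
G1 X18.0 Y9.0
; layer 3
G0 Z13.0
G0 X18.0 Y9.0
G1 X15.4 Y15.4
G1 X9.0 Y18.0
G1 X2.6 Y15.4
G1 X0.0 Y9.0
G1 X2.6 Y2.6
G1 X9.0 Y0.0
G1 X15.4 Y2.6
G1 X18.0 Y9.0
M2 ; end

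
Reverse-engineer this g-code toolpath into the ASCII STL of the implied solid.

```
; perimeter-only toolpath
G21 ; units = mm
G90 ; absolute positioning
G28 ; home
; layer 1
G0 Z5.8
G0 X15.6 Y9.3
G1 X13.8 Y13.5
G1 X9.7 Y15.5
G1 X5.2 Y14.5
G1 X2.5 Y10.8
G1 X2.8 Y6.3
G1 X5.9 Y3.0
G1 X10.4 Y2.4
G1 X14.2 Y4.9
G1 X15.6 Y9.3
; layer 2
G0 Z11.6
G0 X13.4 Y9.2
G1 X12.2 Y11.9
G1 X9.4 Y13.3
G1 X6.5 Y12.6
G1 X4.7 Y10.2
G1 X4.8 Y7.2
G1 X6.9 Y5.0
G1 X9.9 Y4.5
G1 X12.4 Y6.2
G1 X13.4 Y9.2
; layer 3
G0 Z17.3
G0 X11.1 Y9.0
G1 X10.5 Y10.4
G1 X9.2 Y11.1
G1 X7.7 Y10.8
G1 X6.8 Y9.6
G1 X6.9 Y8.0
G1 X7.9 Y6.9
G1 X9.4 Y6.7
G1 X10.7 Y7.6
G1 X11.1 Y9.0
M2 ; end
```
solid part
  facet normal 0.0000 0.0000 -1.0000
    outer loop
      vertex 10.0 17.7 0.0
      vertex 15.4 15.0 0.0
      vertex 17.8 9.4 0.0
    endloop
  endfacet
  facet normal 0.0000 0.0000 -1.0000
    outer loop
      vertex 4.0 16.4 0.0
      vertex 10.0 17.7 0.0
      vertex 17.8 9.4 0.0
    endloop
  endfacet
  facet normal 0.0000 0.0000 -1.0000
    outer loop
      vertex 0.4 11.5 0.0
      vertex 4.0 16.4 0.0
      vertex 17.8 9.4 0.0
    endloop
  endfacet
  facet normal 0.0000 0.0000 -1.0000
    outer loop
      vertex 0.7 5.4 0.0
      vertex 0.4 11.5 0.0
      vertex 17.8 9.4 0.0
    endloop
  endfacet
  facet normal 0.0000 0.0000 -1.0000
    outer loop
      vertex 4.9 1.0 0.0
      vertex 0.7 5.4 0.0
      vertex 17.8 9.4 0.0
    endloop
  endfacet
  facet normal 0.0000 0.0000 -1.0000
    outer loop
      vertex 10.9 0.2 0.0
      vertex 4.9 1.0 0.0
      vertex 17.8 9.4 0.0
    endloop
  endfacet
  facet normal 0.0000 0.0000 -1.0000
    outer loop
      vertex 16.0 3.6 0.0
      vertex 10.9 0.2 0.0
      vertex 17.8 9.4 0.0
    endloop
  endfacet
  facet normal 0.8641 0.3703 0.3409
    outer loop
      vertex 17.8 9.4 0.0
      vertex 15.4 15.0 0.0
      vertex 8.9 8.9 23.1
    endloop
  endfacet
  facet normal 0.4205 0.8410 0.3404
    outer loop
      vertex 15.4 15.0 0.0
      vertex 10.0 17.7 0.0
      vertex 8.9 8.9 23.1
    endloop
  endfacet
  facet normal -0.1991 0.9189 0.3406
    outer loop
      vertex 10.0 17.7 0.0
      vertex 4.0 16.4 0.0
      vertex 8.9 8.9 23.1
    endloop
  endfacet
  facet normal -0.7575 0.5565 0.3414
    outer loop
      vertex 4.0 16.4 0.0
      vertex 0.4 11.5 0.0
      vertex 8.9 8.9 23.1
    endloop
  endfacet
  facet normal -0.9392 -0.0462 0.3404
    outer loop
      vertex 0.4 11.5 0.0
      vertex 0.7 5.4 0.0
      vertex 8.9 8.9 23.1
    endloop
  endfacet
  facet normal -0.6803 -0.6494 0.3399
    outer loop
      vertex 0.7 5.4 0.0
      vertex 4.9 1.0 0.0
      vertex 8.9 8.9 23.1
    endloop
  endfacet
  facet normal -0.1243 -0.9321 0.3403
    outer loop
      vertex 4.9 1.0 0.0
      vertex 10.9 0.2 0.0
      vertex 8.9 8.9 23.1
    endloop
  endfacet
  facet normal 0.5217 -0.7825 0.3399
    outer loop
      vertex 10.9 0.2 0.0
      vertex 16.0 3.6 0.0
      vertex 8.9 8.9 23.1
    endloop
  endfacet
  facet normal 0.8982 -0.2787 0.3400
    outer loop
      vertex 16.0 3.6 0.0
      vertex 17.8 9.4 0.0
      vertex 8.9 8.9 23.1
    endloop
  endfacet
endsolid part

The G0 Z moves step by Δz≈5.8 mm. The G1 loops shrink linearly with z, so the solid tapers from its base footprint up to z≈23.1. Closing with a flat bottom cap and the tapered top and triangulating gives 16 facets — a regular 9-sided pyramid, base circumscribed radius ≈ 8.9 mm, apex at z ≈ 23.1 mm.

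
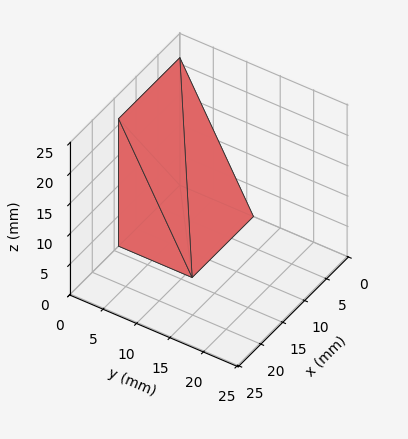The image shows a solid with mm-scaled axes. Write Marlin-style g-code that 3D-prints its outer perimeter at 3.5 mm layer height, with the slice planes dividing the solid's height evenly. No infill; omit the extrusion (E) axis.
Reading the render: the shape is a wedge (ramp): 14 × 11 mm base, rising to 21 mm along the y=0 edge and sloping linearly to z=0 at y=11 (dimensions read to the nearest mm from the axis ticks). For the g-code, the solid's height is divided into equal slices at the stated Δz and each level perimeter traced with G1 moves after a G0 lift.

; perimeter-only toolpath
G21 ; units = mm
G90 ; absolute positioning
G28 ; home
; layer 1
G0 Z3.5
G0 X0.0 Y0.0
G1 X14.0 Y0.0
G1 X14.0 Y9.2
G1 X0.0 Y9.2
G1 X0.0 Y0.0
; layer 2
G0 Z7.0
G0 X0.0 Y0.0
G1 X14.0 Y0.0
G1 X14.0 Y7.3
G1 X0.0 Y7.3
G1 X0.0 Y0.0
; layer 3
G0 Z10.5
G0 X0.0 Y0.0
G1 X14.0 Y0.0
G1 X14.0 Y5.5
G1 X0.0 Y5.5
G1 X0.0 Y0.0
; layer 4
G0 Z14.0
G0 X0.0 Y0.0
G1 X14.0 Y0.0
G1 X14.0 Y3.7
G1 X0.0 Y3.7
G1 X0.0 Y0.0
; layer 5
G0 Z17.5
G0 X0.0 Y0.0
G1 X14.0 Y0.0
G1 X14.0 Y1.8
G1 X0.0 Y1.8
G1 X0.0 Y0.0
M2 ; end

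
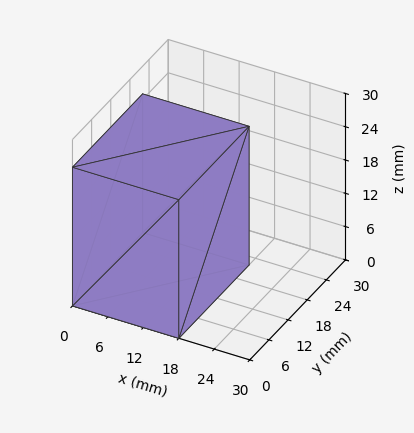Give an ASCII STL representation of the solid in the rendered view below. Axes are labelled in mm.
Reading the render: the shape is a rectangular box, roughly 18 × 22 mm footprint and 25 mm tall (dimensions read to the nearest mm from the axis ticks). For the STL, each face is triangulated and given an outward normal.

solid part
  facet normal 0.0000 0.0000 -1.0000
    outer loop
      vertex 18.000 22.000 0.000
      vertex 18.000 0.000 0.000
      vertex 0.000 0.000 0.000
    endloop
  endfacet
  facet normal 0.0000 0.0000 -1.0000
    outer loop
      vertex 0.000 22.000 0.000
      vertex 18.000 22.000 0.000
      vertex 0.000 0.000 0.000
    endloop
  endfacet
  facet normal 0.0000 0.0000 1.0000
    outer loop
      vertex 0.000 0.000 25.000
      vertex 18.000 0.000 25.000
      vertex 18.000 22.000 25.000
    endloop
  endfacet
  facet normal 0.0000 0.0000 1.0000
    outer loop
      vertex 0.000 0.000 25.000
      vertex 18.000 22.000 25.000
      vertex 0.000 22.000 25.000
    endloop
  endfacet
  facet normal 0.0000 -1.0000 0.0000
    outer loop
      vertex 0.000 0.000 0.000
      vertex 18.000 0.000 0.000
      vertex 18.000 0.000 25.000
    endloop
  endfacet
  facet normal 0.0000 -1.0000 0.0000
    outer loop
      vertex 0.000 0.000 0.000
      vertex 18.000 0.000 25.000
      vertex 0.000 0.000 25.000
    endloop
  endfacet
  facet normal 0.0000 1.0000 0.0000
    outer loop
      vertex 18.000 22.000 25.000
      vertex 18.000 22.000 0.000
      vertex 0.000 22.000 0.000
    endloop
  endfacet
  facet normal 0.0000 1.0000 0.0000
    outer loop
      vertex 0.000 22.000 25.000
      vertex 18.000 22.000 25.000
      vertex 0.000 22.000 0.000
    endloop
  endfacet
  facet normal -1.0000 0.0000 0.0000
    outer loop
      vertex 0.000 22.000 25.000
      vertex 0.000 22.000 0.000
      vertex 0.000 0.000 0.000
    endloop
  endfacet
  facet normal -1.0000 0.0000 0.0000
    outer loop
      vertex 0.000 0.000 25.000
      vertex 0.000 22.000 25.000
      vertex 0.000 0.000 0.000
    endloop
  endfacet
  facet normal 1.0000 0.0000 0.0000
    outer loop
      vertex 18.000 0.000 0.000
      vertex 18.000 22.000 0.000
      vertex 18.000 22.000 25.000
    endloop
  endfacet
  facet normal 1.0000 0.0000 0.0000
    outer loop
      vertex 18.000 0.000 0.000
      vertex 18.000 22.000 25.000
      vertex 18.000 0.000 25.000
    endloop
  endfacet
endsolid part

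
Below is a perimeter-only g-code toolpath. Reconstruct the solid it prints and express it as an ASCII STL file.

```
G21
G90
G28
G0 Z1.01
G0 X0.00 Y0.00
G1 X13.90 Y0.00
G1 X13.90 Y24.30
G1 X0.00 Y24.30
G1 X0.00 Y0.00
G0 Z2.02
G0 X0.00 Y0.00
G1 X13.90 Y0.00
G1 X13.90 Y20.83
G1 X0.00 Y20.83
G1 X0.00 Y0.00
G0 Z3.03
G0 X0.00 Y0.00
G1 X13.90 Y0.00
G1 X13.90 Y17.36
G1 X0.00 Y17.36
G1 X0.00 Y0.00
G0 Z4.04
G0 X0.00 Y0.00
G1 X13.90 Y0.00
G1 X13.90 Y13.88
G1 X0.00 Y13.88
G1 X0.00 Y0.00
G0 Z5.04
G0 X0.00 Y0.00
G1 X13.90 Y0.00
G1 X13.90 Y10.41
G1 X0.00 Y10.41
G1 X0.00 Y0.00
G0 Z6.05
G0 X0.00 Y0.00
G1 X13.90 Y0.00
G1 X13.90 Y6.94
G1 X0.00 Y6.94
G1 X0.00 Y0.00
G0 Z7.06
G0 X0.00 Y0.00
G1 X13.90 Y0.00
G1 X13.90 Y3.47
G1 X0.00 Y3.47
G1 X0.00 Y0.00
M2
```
solid part
  facet normal 0.0000 0.0000 -1.0000
    outer loop
      vertex 13.90 27.77 0.00
      vertex 13.90 0.00 0.00
      vertex 0.00 0.00 0.00
    endloop
  endfacet
  facet normal 0.0000 0.0000 -1.0000
    outer loop
      vertex 0.00 27.77 0.00
      vertex 13.90 27.77 0.00
      vertex 0.00 0.00 0.00
    endloop
  endfacet
  facet normal 0.0000 -1.0000 0.0000
    outer loop
      vertex 0.00 0.00 0.00
      vertex 13.90 0.00 0.00
      vertex 13.90 0.00 8.07
    endloop
  endfacet
  facet normal 0.0000 -1.0000 0.0000
    outer loop
      vertex 0.00 0.00 0.00
      vertex 13.90 0.00 8.07
      vertex 0.00 0.00 8.07
    endloop
  endfacet
  facet normal 0.0000 0.2791 0.9603
    outer loop
      vertex 0.00 0.00 8.07
      vertex 13.90 0.00 8.07
      vertex 13.90 27.77 0.00
    endloop
  endfacet
  facet normal 0.0000 0.2791 0.9603
    outer loop
      vertex 0.00 0.00 8.07
      vertex 13.90 27.77 0.00
      vertex 0.00 27.77 0.00
    endloop
  endfacet
  facet normal -1.0000 0.0000 0.0000
    outer loop
      vertex 0.00 0.00 8.07
      vertex 0.00 27.77 0.00
      vertex 0.00 0.00 0.00
    endloop
  endfacet
  facet normal 1.0000 0.0000 0.0000
    outer loop
      vertex 13.90 0.00 0.00
      vertex 13.90 27.77 0.00
      vertex 13.90 0.00 8.07
    endloop
  endfacet
endsolid part

The G0 Z moves step by Δz≈1.01 mm. The G1 loops shrink linearly with z, so the solid tapers from its base footprint up to z≈8.07. Closing with a flat bottom cap and the tapered top and triangulating gives 8 facets — a wedge (ramp): 13.9 × 27.8 mm base, rising to 8.07 mm along the y=0 edge and sloping linearly to z=0 at y=27.8.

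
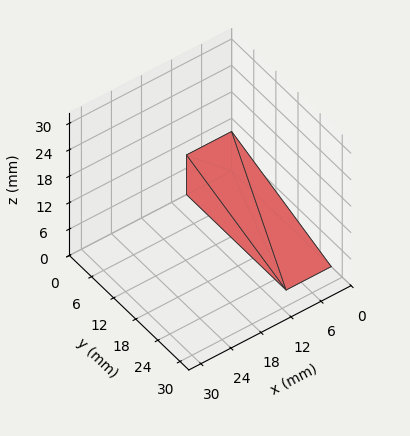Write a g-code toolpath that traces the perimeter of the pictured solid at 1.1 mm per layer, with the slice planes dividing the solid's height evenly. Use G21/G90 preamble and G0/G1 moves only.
Reading the render: the shape is a wedge (ramp): 9 × 27 mm base, rising to 9 mm along the y=0 edge and sloping linearly to z=0 at y=27 (dimensions read to the nearest mm from the axis ticks). For the g-code, the solid's height is divided into equal slices at the stated Δz and each level perimeter traced with G1 moves after a G0 lift.

; perimeter-only toolpath
G21 ; units = mm
G90 ; absolute positioning
G28 ; home
; layer 1
G0 Z1.1
G0 X0.0 Y0.0
G1 X9.0 Y0.0
G1 X9.0 Y23.6
G1 X0.0 Y23.6
G1 X0.0 Y0.0
; layer 2
G0 Z2.2
G0 X0.0 Y0.0
G1 X9.0 Y0.0
G1 X9.0 Y20.2
G1 X0.0 Y20.2
G1 X0.0 Y0.0
; layer 3
G0 Z3.4
G0 X0.0 Y0.0
G1 X9.0 Y0.0
G1 X9.0 Y16.9
G1 X0.0 Y16.9
G1 X0.0 Y0.0
; layer 4
G0 Z4.5
G0 X0.0 Y0.0
G1 X9.0 Y0.0
G1 X9.0 Y13.5
G1 X0.0 Y13.5
G1 X0.0 Y0.0
; layer 5
G0 Z5.6
G0 X0.0 Y0.0
G1 X9.0 Y0.0
G1 X9.0 Y10.1
G1 X0.0 Y10.1
G1 X0.0 Y0.0
; layer 6
G0 Z6.8
G0 X0.0 Y0.0
G1 X9.0 Y0.0
G1 X9.0 Y6.8
G1 X0.0 Y6.8
G1 X0.0 Y0.0
; layer 7
G0 Z7.9
G0 X0.0 Y0.0
G1 X9.0 Y0.0
G1 X9.0 Y3.4
G1 X0.0 Y3.4
G1 X0.0 Y0.0
M2 ; end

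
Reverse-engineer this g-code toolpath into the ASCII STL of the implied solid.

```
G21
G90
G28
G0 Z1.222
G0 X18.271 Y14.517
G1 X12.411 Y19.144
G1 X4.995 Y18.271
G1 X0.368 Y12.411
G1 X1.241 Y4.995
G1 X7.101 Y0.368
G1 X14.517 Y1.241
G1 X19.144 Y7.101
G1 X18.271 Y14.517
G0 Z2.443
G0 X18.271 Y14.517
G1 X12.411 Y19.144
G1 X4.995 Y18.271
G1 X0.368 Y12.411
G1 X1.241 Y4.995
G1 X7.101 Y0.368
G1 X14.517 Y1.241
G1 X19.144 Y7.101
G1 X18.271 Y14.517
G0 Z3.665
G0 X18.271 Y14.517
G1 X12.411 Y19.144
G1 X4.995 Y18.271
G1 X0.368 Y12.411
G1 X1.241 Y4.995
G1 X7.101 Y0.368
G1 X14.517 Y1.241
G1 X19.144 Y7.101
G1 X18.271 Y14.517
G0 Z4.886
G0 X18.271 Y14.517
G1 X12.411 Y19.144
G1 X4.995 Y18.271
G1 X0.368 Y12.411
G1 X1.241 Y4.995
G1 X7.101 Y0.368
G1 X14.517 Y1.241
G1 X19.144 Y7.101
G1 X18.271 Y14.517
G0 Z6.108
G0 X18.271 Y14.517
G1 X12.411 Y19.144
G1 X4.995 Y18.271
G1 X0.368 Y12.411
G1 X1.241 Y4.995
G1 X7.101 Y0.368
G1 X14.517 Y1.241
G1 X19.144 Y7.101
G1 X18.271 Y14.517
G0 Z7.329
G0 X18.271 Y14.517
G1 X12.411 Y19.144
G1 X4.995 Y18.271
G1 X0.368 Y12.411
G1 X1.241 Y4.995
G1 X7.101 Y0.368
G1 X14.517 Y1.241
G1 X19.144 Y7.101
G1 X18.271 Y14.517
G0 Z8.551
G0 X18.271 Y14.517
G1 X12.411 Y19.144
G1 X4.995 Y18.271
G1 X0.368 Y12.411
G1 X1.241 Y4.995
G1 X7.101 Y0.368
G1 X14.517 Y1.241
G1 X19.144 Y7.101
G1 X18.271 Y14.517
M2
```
solid part
  facet normal 0.0000 0.0000 -1.0000
    outer loop
      vertex 4.995 18.271 0.000
      vertex 12.411 19.144 0.000
      vertex 18.271 14.517 0.000
    endloop
  endfacet
  facet normal 0.0000 0.0000 -1.0000
    outer loop
      vertex 0.368 12.411 0.000
      vertex 4.995 18.271 0.000
      vertex 18.271 14.517 0.000
    endloop
  endfacet
  facet normal 0.0000 0.0000 -1.0000
    outer loop
      vertex 1.241 4.995 0.000
      vertex 0.368 12.411 0.000
      vertex 18.271 14.517 0.000
    endloop
  endfacet
  facet normal 0.0000 0.0000 -1.0000
    outer loop
      vertex 7.101 0.368 0.000
      vertex 1.241 4.995 0.000
      vertex 18.271 14.517 0.000
    endloop
  endfacet
  facet normal 0.0000 0.0000 -1.0000
    outer loop
      vertex 14.517 1.241 0.000
      vertex 7.101 0.368 0.000
      vertex 18.271 14.517 0.000
    endloop
  endfacet
  facet normal 0.0000 0.0000 -1.0000
    outer loop
      vertex 19.144 7.101 0.000
      vertex 14.517 1.241 0.000
      vertex 18.271 14.517 0.000
    endloop
  endfacet
  facet normal 0.0000 0.0000 1.0000
    outer loop
      vertex 18.271 14.517 8.551
      vertex 12.411 19.144 8.551
      vertex 4.995 18.271 8.551
    endloop
  endfacet
  facet normal 0.0000 0.0000 1.0000
    outer loop
      vertex 18.271 14.517 8.551
      vertex 4.995 18.271 8.551
      vertex 0.368 12.411 8.551
    endloop
  endfacet
  facet normal 0.0000 0.0000 1.0000
    outer loop
      vertex 18.271 14.517 8.551
      vertex 0.368 12.411 8.551
      vertex 1.241 4.995 8.551
    endloop
  endfacet
  facet normal 0.0000 0.0000 1.0000
    outer loop
      vertex 18.271 14.517 8.551
      vertex 1.241 4.995 8.551
      vertex 7.101 0.368 8.551
    endloop
  endfacet
  facet normal 0.0000 0.0000 1.0000
    outer loop
      vertex 18.271 14.517 8.551
      vertex 7.101 0.368 8.551
      vertex 14.517 1.241 8.551
    endloop
  endfacet
  facet normal 0.0000 0.0000 1.0000
    outer loop
      vertex 18.271 14.517 8.551
      vertex 14.517 1.241 8.551
      vertex 19.144 7.101 8.551
    endloop
  endfacet
  facet normal 0.6197 0.7848 0.0000
    outer loop
      vertex 18.271 14.517 0.000
      vertex 12.411 19.144 0.000
      vertex 12.411 19.144 8.551
    endloop
  endfacet
  facet normal 0.6197 0.7848 0.0000
    outer loop
      vertex 18.271 14.517 0.000
      vertex 12.411 19.144 8.551
      vertex 18.271 14.517 8.551
    endloop
  endfacet
  facet normal -0.1169 0.9931 0.0000
    outer loop
      vertex 12.411 19.144 0.000
      vertex 4.995 18.271 0.000
      vertex 4.995 18.271 8.551
    endloop
  endfacet
  facet normal -0.1169 0.9931 0.0000
    outer loop
      vertex 12.411 19.144 0.000
      vertex 4.995 18.271 8.551
      vertex 12.411 19.144 8.551
    endloop
  endfacet
  facet normal -0.7848 0.6197 0.0000
    outer loop
      vertex 4.995 18.271 0.000
      vertex 0.368 12.411 0.000
      vertex 0.368 12.411 8.551
    endloop
  endfacet
  facet normal -0.7848 0.6197 0.0000
    outer loop
      vertex 4.995 18.271 0.000
      vertex 0.368 12.411 8.551
      vertex 4.995 18.271 8.551
    endloop
  endfacet
  facet normal -0.9931 -0.1169 0.0000
    outer loop
      vertex 0.368 12.411 0.000
      vertex 1.241 4.995 0.000
      vertex 1.241 4.995 8.551
    endloop
  endfacet
  facet normal -0.9931 -0.1169 0.0000
    outer loop
      vertex 0.368 12.411 0.000
      vertex 1.241 4.995 8.551
      vertex 0.368 12.411 8.551
    endloop
  endfacet
  facet normal -0.6197 -0.7848 0.0000
    outer loop
      vertex 1.241 4.995 0.000
      vertex 7.101 0.368 0.000
      vertex 7.101 0.368 8.551
    endloop
  endfacet
  facet normal -0.6197 -0.7848 0.0000
    outer loop
      vertex 1.241 4.995 0.000
      vertex 7.101 0.368 8.551
      vertex 1.241 4.995 8.551
    endloop
  endfacet
  facet normal 0.1169 -0.9931 0.0000
    outer loop
      vertex 7.101 0.368 0.000
      vertex 14.517 1.241 0.000
      vertex 14.517 1.241 8.551
    endloop
  endfacet
  facet normal 0.1169 -0.9931 0.0000
    outer loop
      vertex 7.101 0.368 0.000
      vertex 14.517 1.241 8.551
      vertex 7.101 0.368 8.551
    endloop
  endfacet
  facet normal 0.7848 -0.6197 0.0000
    outer loop
      vertex 14.517 1.241 0.000
      vertex 19.144 7.101 0.000
      vertex 19.144 7.101 8.551
    endloop
  endfacet
  facet normal 0.7848 -0.6197 0.0000
    outer loop
      vertex 14.517 1.241 0.000
      vertex 19.144 7.101 8.551
      vertex 14.517 1.241 8.551
    endloop
  endfacet
  facet normal 0.9931 0.1169 0.0000
    outer loop
      vertex 19.144 7.101 0.000
      vertex 18.271 14.517 0.000
      vertex 18.271 14.517 8.551
    endloop
  endfacet
  facet normal 0.9931 0.1169 0.0000
    outer loop
      vertex 19.144 7.101 0.000
      vertex 18.271 14.517 8.551
      vertex 19.144 7.101 8.551
    endloop
  endfacet
endsolid part

The G0 Z moves step by Δz≈1.222 mm. Every layer's G1 loop is the same polygon, so the solid is a straight extrusion of it from z=0 to z≈8.55. Closing with flat bottom and top caps and triangulating gives 28 facets — a regular 8-sided prism (a cylinder approximated with 8 flat sides), circumscribed radius ≈ 9.76 mm, height ≈ 8.55 mm.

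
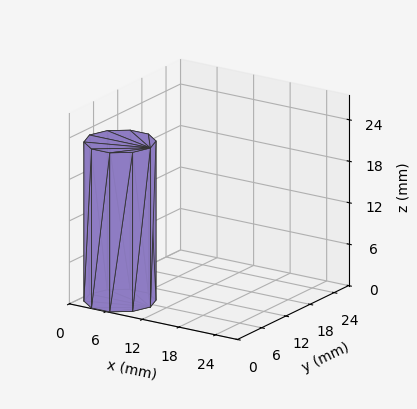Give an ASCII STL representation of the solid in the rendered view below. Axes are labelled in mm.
Reading the render: the shape is a regular 10-sided prism (a cylinder approximated with 10 flat sides), circumscribed radius ≈ 5 mm, height ≈ 23 mm (dimensions read to the nearest mm from the axis ticks). For the STL, each face is triangulated and given an outward normal.

solid part
  facet normal 0.0000 0.0000 -1.0000
    outer loop
      vertex 6.5 9.8 0.0
      vertex 9.0 7.9 0.0
      vertex 10.0 5.0 0.0
    endloop
  endfacet
  facet normal 0.0000 0.0000 -1.0000
    outer loop
      vertex 3.5 9.8 0.0
      vertex 6.5 9.8 0.0
      vertex 10.0 5.0 0.0
    endloop
  endfacet
  facet normal 0.0000 0.0000 -1.0000
    outer loop
      vertex 1.0 7.9 0.0
      vertex 3.5 9.8 0.0
      vertex 10.0 5.0 0.0
    endloop
  endfacet
  facet normal 0.0000 0.0000 -1.0000
    outer loop
      vertex 0.0 5.0 0.0
      vertex 1.0 7.9 0.0
      vertex 10.0 5.0 0.0
    endloop
  endfacet
  facet normal 0.0000 0.0000 -1.0000
    outer loop
      vertex 1.0 2.1 0.0
      vertex 0.0 5.0 0.0
      vertex 10.0 5.0 0.0
    endloop
  endfacet
  facet normal 0.0000 0.0000 -1.0000
    outer loop
      vertex 3.5 0.2 0.0
      vertex 1.0 2.1 0.0
      vertex 10.0 5.0 0.0
    endloop
  endfacet
  facet normal 0.0000 0.0000 -1.0000
    outer loop
      vertex 6.5 0.2 0.0
      vertex 3.5 0.2 0.0
      vertex 10.0 5.0 0.0
    endloop
  endfacet
  facet normal 0.0000 0.0000 -1.0000
    outer loop
      vertex 9.0 2.1 0.0
      vertex 6.5 0.2 0.0
      vertex 10.0 5.0 0.0
    endloop
  endfacet
  facet normal 0.0000 0.0000 1.0000
    outer loop
      vertex 10.0 5.0 23.0
      vertex 9.0 7.9 23.0
      vertex 6.5 9.8 23.0
    endloop
  endfacet
  facet normal 0.0000 0.0000 1.0000
    outer loop
      vertex 10.0 5.0 23.0
      vertex 6.5 9.8 23.0
      vertex 3.5 9.8 23.0
    endloop
  endfacet
  facet normal 0.0000 0.0000 1.0000
    outer loop
      vertex 10.0 5.0 23.0
      vertex 3.5 9.8 23.0
      vertex 1.0 7.9 23.0
    endloop
  endfacet
  facet normal 0.0000 0.0000 1.0000
    outer loop
      vertex 10.0 5.0 23.0
      vertex 1.0 7.9 23.0
      vertex 0.0 5.0 23.0
    endloop
  endfacet
  facet normal 0.0000 0.0000 1.0000
    outer loop
      vertex 10.0 5.0 23.0
      vertex 0.0 5.0 23.0
      vertex 1.0 2.1 23.0
    endloop
  endfacet
  facet normal 0.0000 0.0000 1.0000
    outer loop
      vertex 10.0 5.0 23.0
      vertex 1.0 2.1 23.0
      vertex 3.5 0.2 23.0
    endloop
  endfacet
  facet normal 0.0000 0.0000 1.0000
    outer loop
      vertex 10.0 5.0 23.0
      vertex 3.5 0.2 23.0
      vertex 6.5 0.2 23.0
    endloop
  endfacet
  facet normal 0.0000 0.0000 1.0000
    outer loop
      vertex 10.0 5.0 23.0
      vertex 6.5 0.2 23.0
      vertex 9.0 2.1 23.0
    endloop
  endfacet
  facet normal 0.9454 0.3260 0.0000
    outer loop
      vertex 10.0 5.0 0.0
      vertex 9.0 7.9 0.0
      vertex 9.0 7.9 23.0
    endloop
  endfacet
  facet normal 0.9454 0.3260 0.0000
    outer loop
      vertex 10.0 5.0 0.0
      vertex 9.0 7.9 23.0
      vertex 10.0 5.0 23.0
    endloop
  endfacet
  facet normal 0.6051 0.7962 0.0000
    outer loop
      vertex 9.0 7.9 0.0
      vertex 6.5 9.8 0.0
      vertex 6.5 9.8 23.0
    endloop
  endfacet
  facet normal 0.6051 0.7962 0.0000
    outer loop
      vertex 9.0 7.9 0.0
      vertex 6.5 9.8 23.0
      vertex 9.0 7.9 23.0
    endloop
  endfacet
  facet normal 0.0000 1.0000 0.0000
    outer loop
      vertex 6.5 9.8 0.0
      vertex 3.5 9.8 0.0
      vertex 3.5 9.8 23.0
    endloop
  endfacet
  facet normal 0.0000 1.0000 0.0000
    outer loop
      vertex 6.5 9.8 0.0
      vertex 3.5 9.8 23.0
      vertex 6.5 9.8 23.0
    endloop
  endfacet
  facet normal -0.6051 0.7962 0.0000
    outer loop
      vertex 3.5 9.8 0.0
      vertex 1.0 7.9 0.0
      vertex 1.0 7.9 23.0
    endloop
  endfacet
  facet normal -0.6051 0.7962 0.0000
    outer loop
      vertex 3.5 9.8 0.0
      vertex 1.0 7.9 23.0
      vertex 3.5 9.8 23.0
    endloop
  endfacet
  facet normal -0.9454 0.3260 0.0000
    outer loop
      vertex 1.0 7.9 0.0
      vertex 0.0 5.0 0.0
      vertex 0.0 5.0 23.0
    endloop
  endfacet
  facet normal -0.9454 0.3260 0.0000
    outer loop
      vertex 1.0 7.9 0.0
      vertex 0.0 5.0 23.0
      vertex 1.0 7.9 23.0
    endloop
  endfacet
  facet normal -0.9454 -0.3260 0.0000
    outer loop
      vertex 0.0 5.0 0.0
      vertex 1.0 2.1 0.0
      vertex 1.0 2.1 23.0
    endloop
  endfacet
  facet normal -0.9454 -0.3260 0.0000
    outer loop
      vertex 0.0 5.0 0.0
      vertex 1.0 2.1 23.0
      vertex 0.0 5.0 23.0
    endloop
  endfacet
  facet normal -0.6051 -0.7962 0.0000
    outer loop
      vertex 1.0 2.1 0.0
      vertex 3.5 0.2 0.0
      vertex 3.5 0.2 23.0
    endloop
  endfacet
  facet normal -0.6051 -0.7962 0.0000
    outer loop
      vertex 1.0 2.1 0.0
      vertex 3.5 0.2 23.0
      vertex 1.0 2.1 23.0
    endloop
  endfacet
  facet normal 0.0000 -1.0000 0.0000
    outer loop
      vertex 3.5 0.2 0.0
      vertex 6.5 0.2 0.0
      vertex 6.5 0.2 23.0
    endloop
  endfacet
  facet normal 0.0000 -1.0000 0.0000
    outer loop
      vertex 3.5 0.2 0.0
      vertex 6.5 0.2 23.0
      vertex 3.5 0.2 23.0
    endloop
  endfacet
  facet normal 0.6051 -0.7962 0.0000
    outer loop
      vertex 6.5 0.2 0.0
      vertex 9.0 2.1 0.0
      vertex 9.0 2.1 23.0
    endloop
  endfacet
  facet normal 0.6051 -0.7962 0.0000
    outer loop
      vertex 6.5 0.2 0.0
      vertex 9.0 2.1 23.0
      vertex 6.5 0.2 23.0
    endloop
  endfacet
  facet normal 0.9454 -0.3260 0.0000
    outer loop
      vertex 9.0 2.1 0.0
      vertex 10.0 5.0 0.0
      vertex 10.0 5.0 23.0
    endloop
  endfacet
  facet normal 0.9454 -0.3260 0.0000
    outer loop
      vertex 9.0 2.1 0.0
      vertex 10.0 5.0 23.0
      vertex 9.0 2.1 23.0
    endloop
  endfacet
endsolid part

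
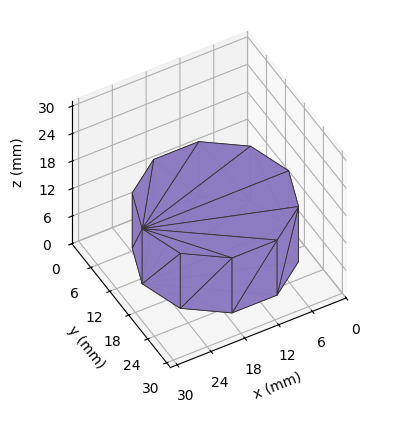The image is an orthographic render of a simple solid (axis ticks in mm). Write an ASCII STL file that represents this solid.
Reading the render: the shape is a regular 10-sided prism (a cylinder approximated with 10 flat sides), circumscribed radius ≈ 13 mm, height ≈ 12 mm (dimensions read to the nearest mm from the axis ticks). For the STL, each face is triangulated and given an outward normal.

solid part
  facet normal 0.0000 0.0000 -1.0000
    outer loop
      vertex 17.0 25.4 0.0
      vertex 23.5 20.6 0.0
      vertex 26.0 13.0 0.0
    endloop
  endfacet
  facet normal 0.0000 0.0000 -1.0000
    outer loop
      vertex 9.0 25.4 0.0
      vertex 17.0 25.4 0.0
      vertex 26.0 13.0 0.0
    endloop
  endfacet
  facet normal 0.0000 0.0000 -1.0000
    outer loop
      vertex 2.5 20.6 0.0
      vertex 9.0 25.4 0.0
      vertex 26.0 13.0 0.0
    endloop
  endfacet
  facet normal 0.0000 0.0000 -1.0000
    outer loop
      vertex 0.0 13.0 0.0
      vertex 2.5 20.6 0.0
      vertex 26.0 13.0 0.0
    endloop
  endfacet
  facet normal 0.0000 0.0000 -1.0000
    outer loop
      vertex 2.5 5.4 0.0
      vertex 0.0 13.0 0.0
      vertex 26.0 13.0 0.0
    endloop
  endfacet
  facet normal 0.0000 0.0000 -1.0000
    outer loop
      vertex 9.0 0.6 0.0
      vertex 2.5 5.4 0.0
      vertex 26.0 13.0 0.0
    endloop
  endfacet
  facet normal 0.0000 0.0000 -1.0000
    outer loop
      vertex 17.0 0.6 0.0
      vertex 9.0 0.6 0.0
      vertex 26.0 13.0 0.0
    endloop
  endfacet
  facet normal 0.0000 0.0000 -1.0000
    outer loop
      vertex 23.5 5.4 0.0
      vertex 17.0 0.6 0.0
      vertex 26.0 13.0 0.0
    endloop
  endfacet
  facet normal 0.0000 0.0000 1.0000
    outer loop
      vertex 26.0 13.0 12.0
      vertex 23.5 20.6 12.0
      vertex 17.0 25.4 12.0
    endloop
  endfacet
  facet normal 0.0000 0.0000 1.0000
    outer loop
      vertex 26.0 13.0 12.0
      vertex 17.0 25.4 12.0
      vertex 9.0 25.4 12.0
    endloop
  endfacet
  facet normal 0.0000 0.0000 1.0000
    outer loop
      vertex 26.0 13.0 12.0
      vertex 9.0 25.4 12.0
      vertex 2.5 20.6 12.0
    endloop
  endfacet
  facet normal 0.0000 0.0000 1.0000
    outer loop
      vertex 26.0 13.0 12.0
      vertex 2.5 20.6 12.0
      vertex 0.0 13.0 12.0
    endloop
  endfacet
  facet normal 0.0000 0.0000 1.0000
    outer loop
      vertex 26.0 13.0 12.0
      vertex 0.0 13.0 12.0
      vertex 2.5 5.4 12.0
    endloop
  endfacet
  facet normal 0.0000 0.0000 1.0000
    outer loop
      vertex 26.0 13.0 12.0
      vertex 2.5 5.4 12.0
      vertex 9.0 0.6 12.0
    endloop
  endfacet
  facet normal 0.0000 0.0000 1.0000
    outer loop
      vertex 26.0 13.0 12.0
      vertex 9.0 0.6 12.0
      vertex 17.0 0.6 12.0
    endloop
  endfacet
  facet normal 0.0000 0.0000 1.0000
    outer loop
      vertex 26.0 13.0 12.0
      vertex 17.0 0.6 12.0
      vertex 23.5 5.4 12.0
    endloop
  endfacet
  facet normal 0.9499 0.3125 0.0000
    outer loop
      vertex 26.0 13.0 0.0
      vertex 23.5 20.6 0.0
      vertex 23.5 20.6 12.0
    endloop
  endfacet
  facet normal 0.9499 0.3125 0.0000
    outer loop
      vertex 26.0 13.0 0.0
      vertex 23.5 20.6 12.0
      vertex 26.0 13.0 12.0
    endloop
  endfacet
  facet normal 0.5940 0.8044 0.0000
    outer loop
      vertex 23.5 20.6 0.0
      vertex 17.0 25.4 0.0
      vertex 17.0 25.4 12.0
    endloop
  endfacet
  facet normal 0.5940 0.8044 0.0000
    outer loop
      vertex 23.5 20.6 0.0
      vertex 17.0 25.4 12.0
      vertex 23.5 20.6 12.0
    endloop
  endfacet
  facet normal 0.0000 1.0000 0.0000
    outer loop
      vertex 17.0 25.4 0.0
      vertex 9.0 25.4 0.0
      vertex 9.0 25.4 12.0
    endloop
  endfacet
  facet normal 0.0000 1.0000 0.0000
    outer loop
      vertex 17.0 25.4 0.0
      vertex 9.0 25.4 12.0
      vertex 17.0 25.4 12.0
    endloop
  endfacet
  facet normal -0.5940 0.8044 0.0000
    outer loop
      vertex 9.0 25.4 0.0
      vertex 2.5 20.6 0.0
      vertex 2.5 20.6 12.0
    endloop
  endfacet
  facet normal -0.5940 0.8044 0.0000
    outer loop
      vertex 9.0 25.4 0.0
      vertex 2.5 20.6 12.0
      vertex 9.0 25.4 12.0
    endloop
  endfacet
  facet normal -0.9499 0.3125 0.0000
    outer loop
      vertex 2.5 20.6 0.0
      vertex 0.0 13.0 0.0
      vertex 0.0 13.0 12.0
    endloop
  endfacet
  facet normal -0.9499 0.3125 0.0000
    outer loop
      vertex 2.5 20.6 0.0
      vertex 0.0 13.0 12.0
      vertex 2.5 20.6 12.0
    endloop
  endfacet
  facet normal -0.9499 -0.3125 0.0000
    outer loop
      vertex 0.0 13.0 0.0
      vertex 2.5 5.4 0.0
      vertex 2.5 5.4 12.0
    endloop
  endfacet
  facet normal -0.9499 -0.3125 0.0000
    outer loop
      vertex 0.0 13.0 0.0
      vertex 2.5 5.4 12.0
      vertex 0.0 13.0 12.0
    endloop
  endfacet
  facet normal -0.5940 -0.8044 0.0000
    outer loop
      vertex 2.5 5.4 0.0
      vertex 9.0 0.6 0.0
      vertex 9.0 0.6 12.0
    endloop
  endfacet
  facet normal -0.5940 -0.8044 0.0000
    outer loop
      vertex 2.5 5.4 0.0
      vertex 9.0 0.6 12.0
      vertex 2.5 5.4 12.0
    endloop
  endfacet
  facet normal 0.0000 -1.0000 0.0000
    outer loop
      vertex 9.0 0.6 0.0
      vertex 17.0 0.6 0.0
      vertex 17.0 0.6 12.0
    endloop
  endfacet
  facet normal 0.0000 -1.0000 0.0000
    outer loop
      vertex 9.0 0.6 0.0
      vertex 17.0 0.6 12.0
      vertex 9.0 0.6 12.0
    endloop
  endfacet
  facet normal 0.5940 -0.8044 0.0000
    outer loop
      vertex 17.0 0.6 0.0
      vertex 23.5 5.4 0.0
      vertex 23.5 5.4 12.0
    endloop
  endfacet
  facet normal 0.5940 -0.8044 0.0000
    outer loop
      vertex 17.0 0.6 0.0
      vertex 23.5 5.4 12.0
      vertex 17.0 0.6 12.0
    endloop
  endfacet
  facet normal 0.9499 -0.3125 0.0000
    outer loop
      vertex 23.5 5.4 0.0
      vertex 26.0 13.0 0.0
      vertex 26.0 13.0 12.0
    endloop
  endfacet
  facet normal 0.9499 -0.3125 0.0000
    outer loop
      vertex 23.5 5.4 0.0
      vertex 26.0 13.0 12.0
      vertex 23.5 5.4 12.0
    endloop
  endfacet
endsolid part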